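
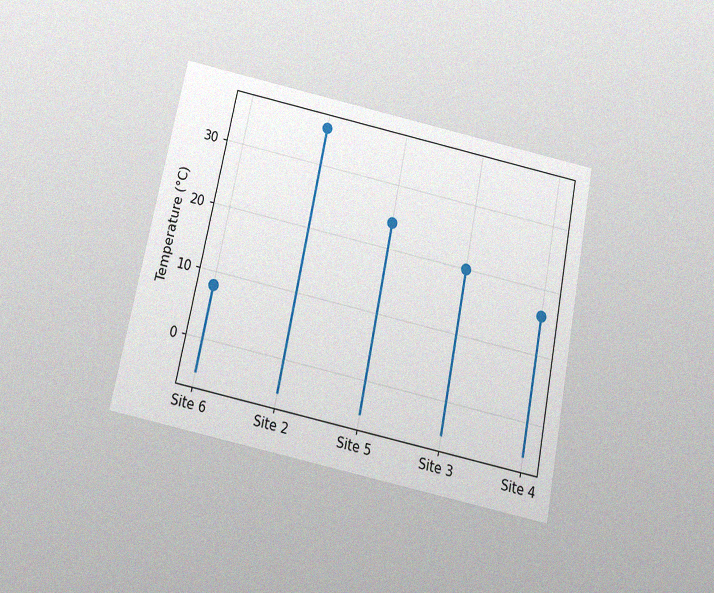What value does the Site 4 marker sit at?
The chart is tilted about 11° clockwise and viewed slightly from below, with some photo noise. The Site 4 marker sits at 16°C.

16°C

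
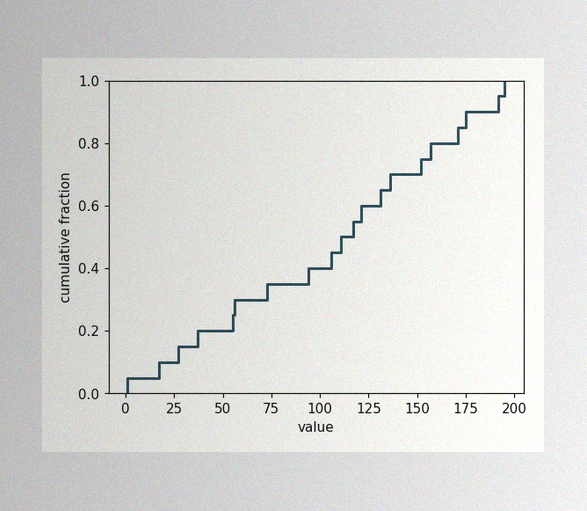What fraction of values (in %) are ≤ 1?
5%

The image has some photo noise and uneven lighting. At x=1 the ECDF step is at 5%.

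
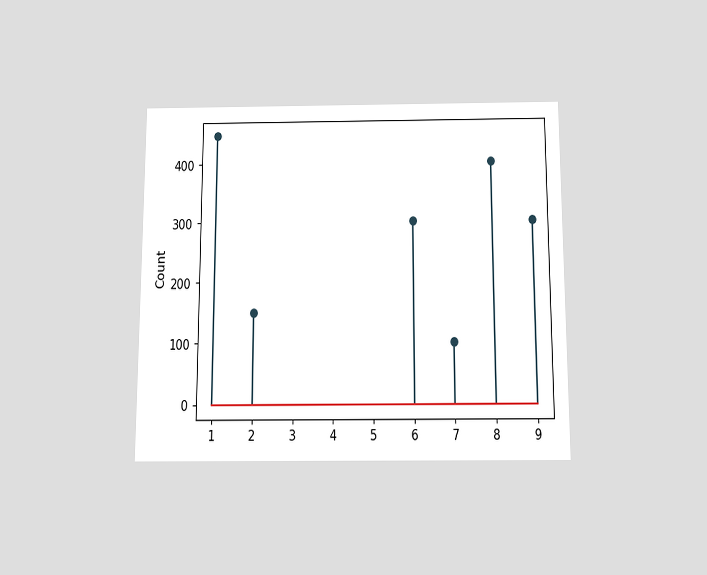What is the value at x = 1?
The chart is viewed slightly from below. The stem at x=1 reaches 450.

450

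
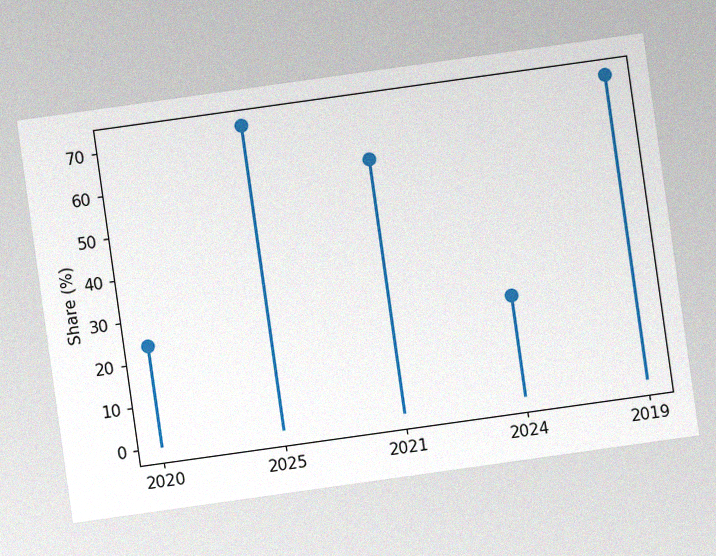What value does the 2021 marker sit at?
60%

The chart is tilted about 8° counter-clockwise, with some photo noise. The 2021 marker sits at 60%.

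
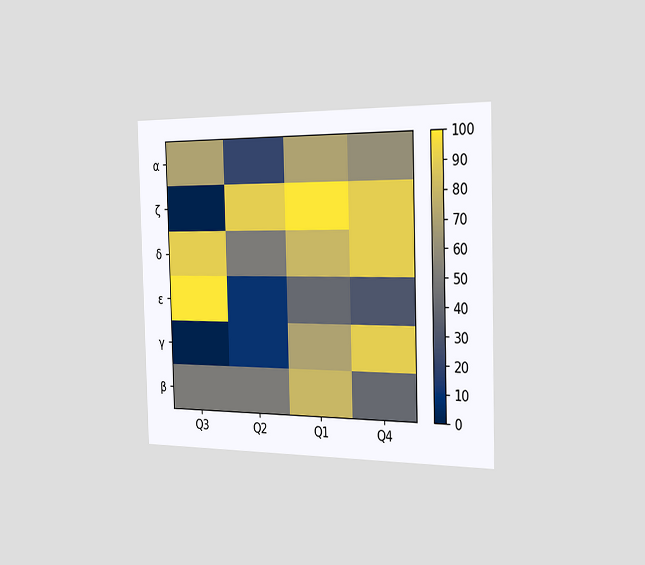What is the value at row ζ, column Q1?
100

The chart is viewed slightly from the right. Matching cell (ζ, Q1) against the colorbar gives 100.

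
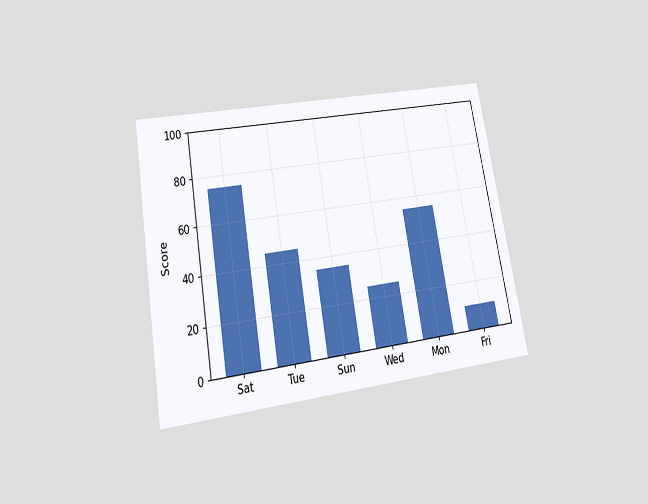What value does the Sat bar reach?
75

The chart is tilted about 10° counter-clockwise and viewed slightly from below. Reading along the chart's y-axis, the Sat bar reaches 75.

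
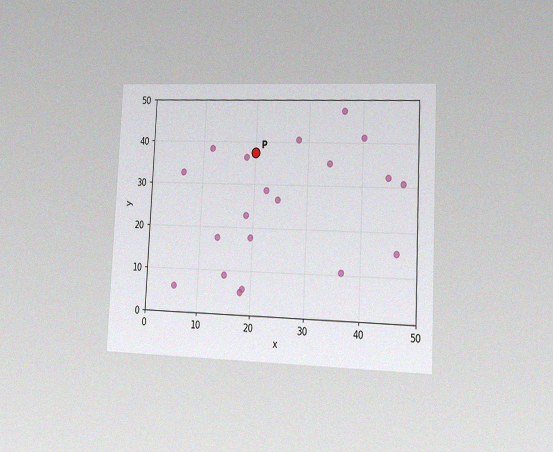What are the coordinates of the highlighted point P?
The chart is tilted about 3° clockwise and viewed slightly from the right, with some photo noise. Following the gridlines from P to each axis, P sits at (20, 37.5).

(20, 37.5)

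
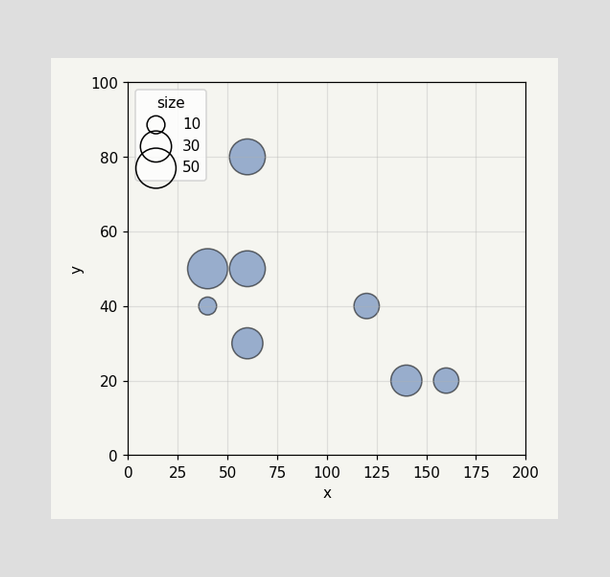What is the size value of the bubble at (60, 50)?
40

Matching the bubble at (60, 50) against the size legend gives 40.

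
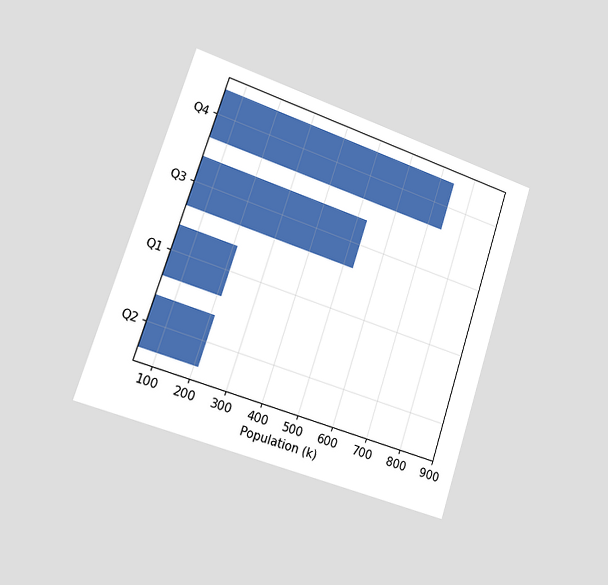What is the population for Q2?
212k

The chart is tilted about 18° clockwise and viewed slightly from the left. Reading along the chart's x-axis, the Q2 bar reaches 212k.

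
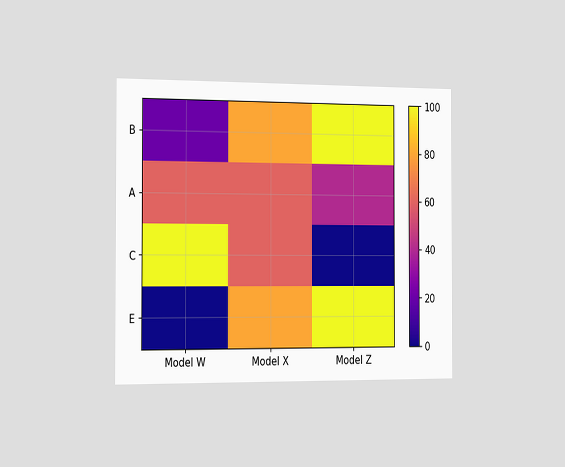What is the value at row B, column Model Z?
The chart is viewed slightly from the left. Matching cell (B, Model Z) against the colorbar gives 100.

100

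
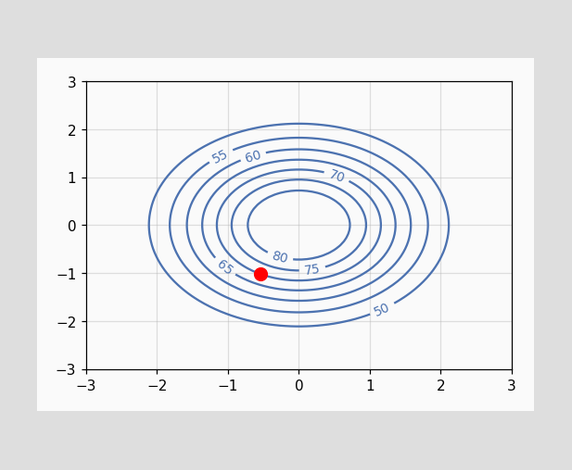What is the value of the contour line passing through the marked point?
The marked point sits on the contour labelled 70.

70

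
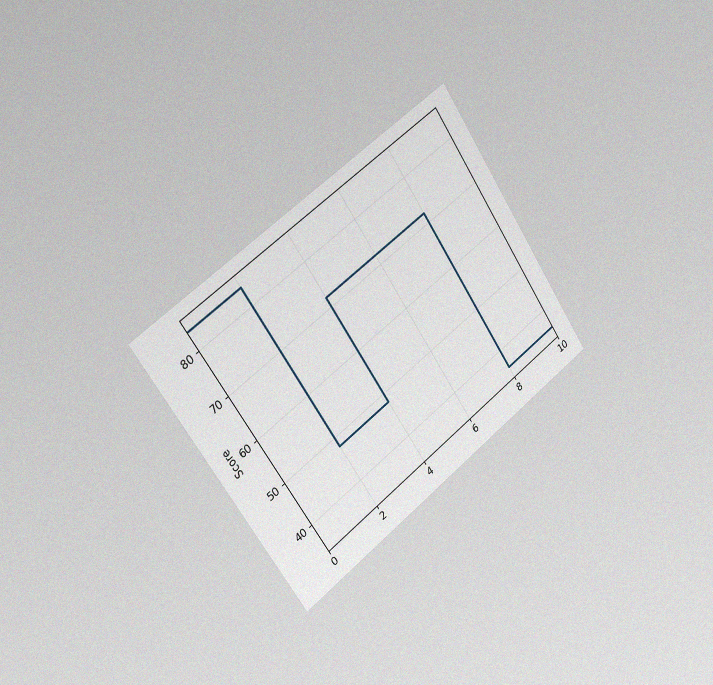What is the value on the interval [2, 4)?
The chart is tilted about 34° counter-clockwise and viewed slightly from the left, with some photo noise. On [2, 4) the step sits at 48.

48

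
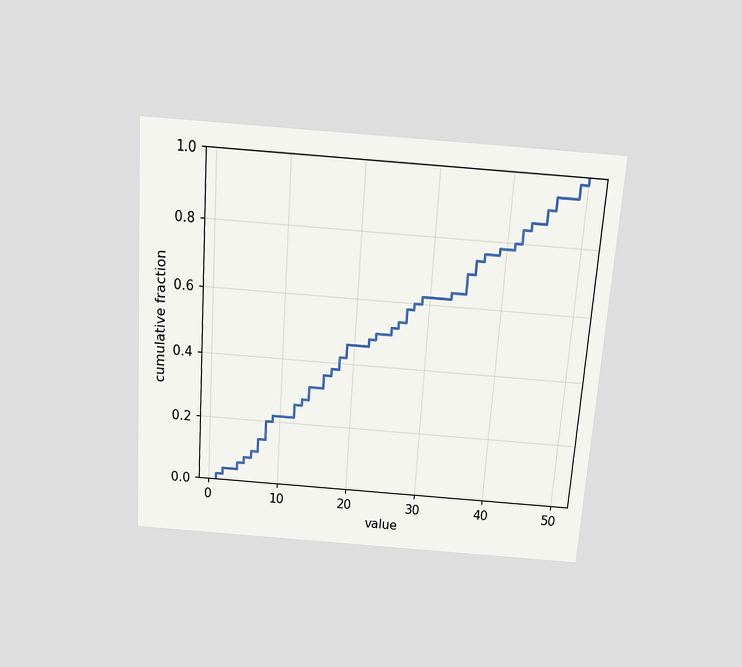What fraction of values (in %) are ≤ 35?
The chart is tilted about 4° clockwise and viewed slightly from above. At x=35 the ECDF step is at 70%.

70%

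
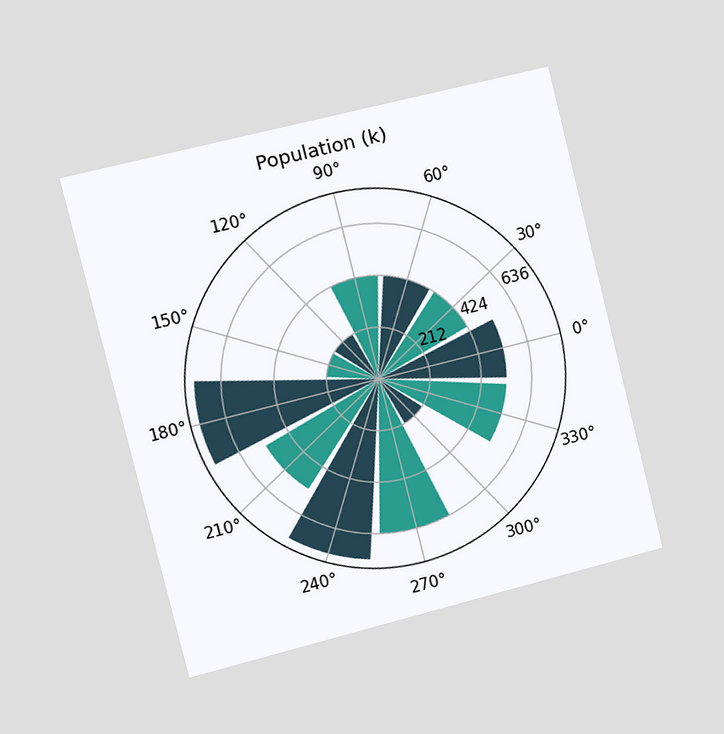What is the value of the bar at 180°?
The chart is tilted about 14° counter-clockwise and viewed slightly from the left. The bar at 180° reaches 742k on the radial axis.

742k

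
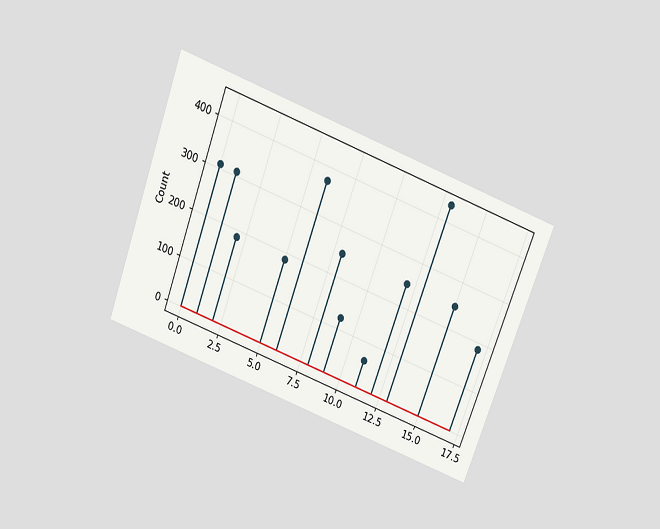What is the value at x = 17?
186

The chart is tilted about 20° clockwise and viewed slightly from above. The stem at x=17 reaches 186.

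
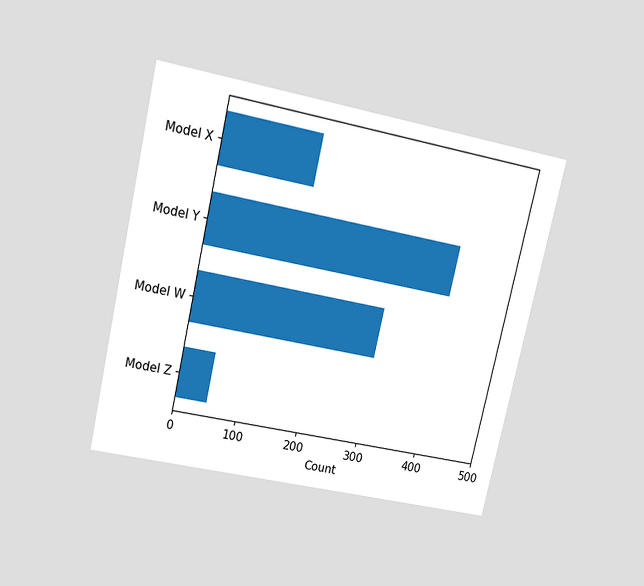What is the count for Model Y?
The chart is tilted about 13° clockwise and viewed slightly from above. Reading along the chart's x-axis, the Model Y bar reaches 400.

400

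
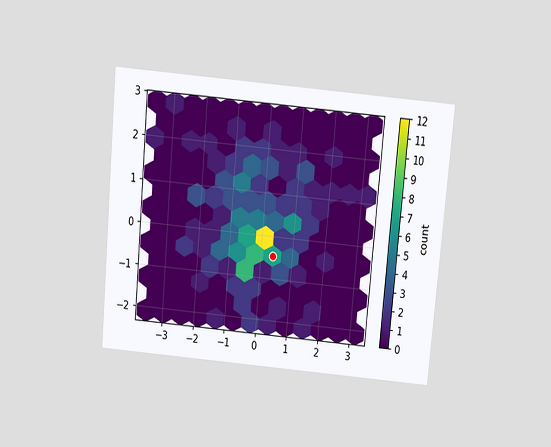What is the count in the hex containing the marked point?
7

The chart is tilted about 5° clockwise and viewed slightly from above. The marked hex reads 7 on the colorbar.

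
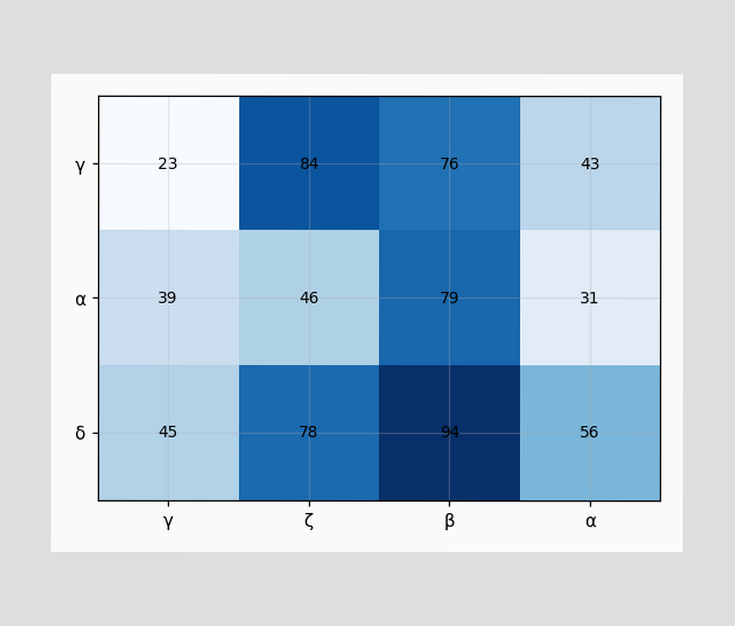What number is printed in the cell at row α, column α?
The (α, α) cell reads 31.

31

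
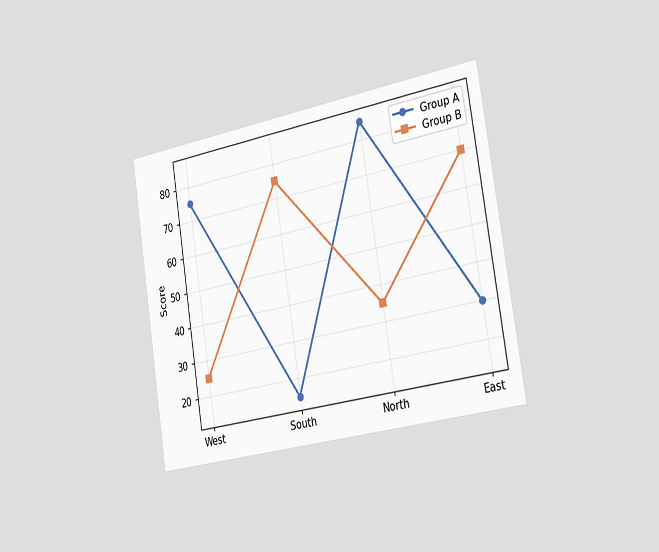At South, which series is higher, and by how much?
The chart is tilted about 9° counter-clockwise and viewed slightly from the right. At South, Group B sits above the other line by 60.

Group B, by 60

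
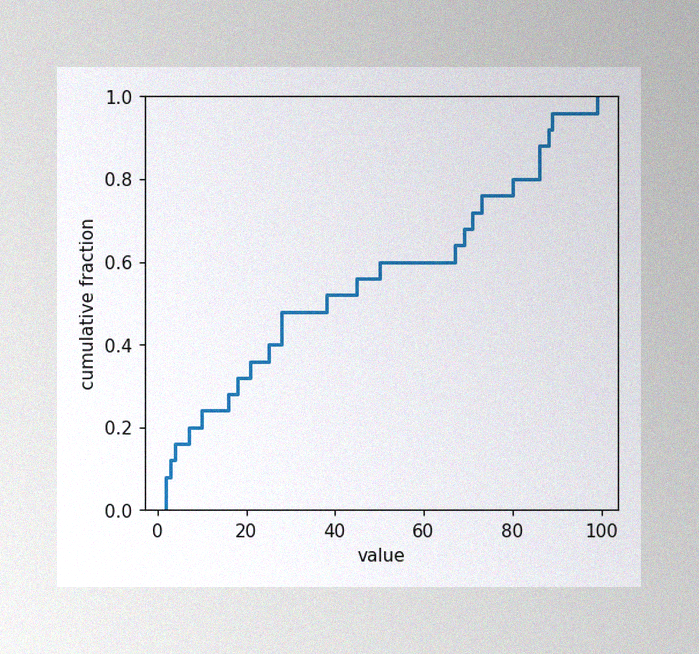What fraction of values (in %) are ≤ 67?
The image has some photo noise and uneven lighting. At x=67 the ECDF step is at 64%.

64%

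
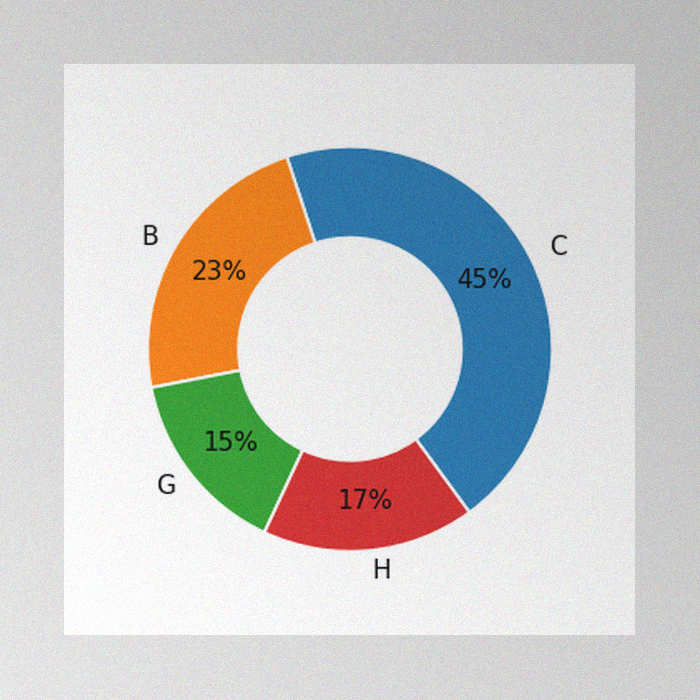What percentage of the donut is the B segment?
The image has some photo noise and uneven lighting. The B segment takes up 23% of the ring.

23%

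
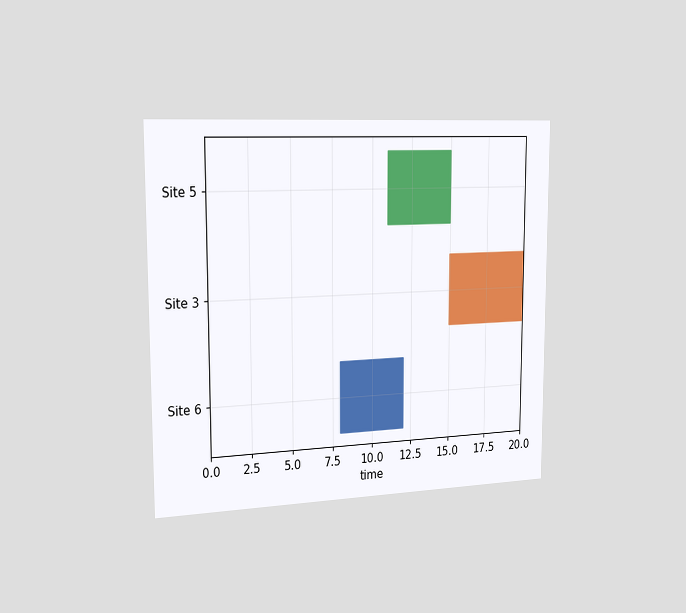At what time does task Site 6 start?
8

The chart is viewed slightly from the left. The Site 6 bar begins at t=8.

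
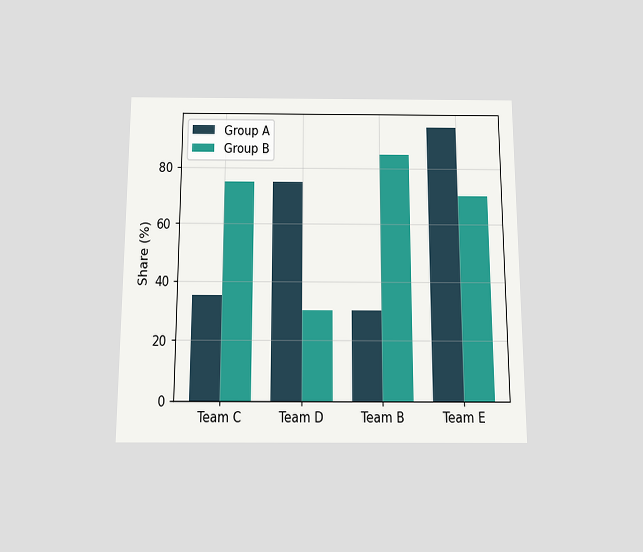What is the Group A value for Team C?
35%

The chart is viewed slightly from below. The Group A bar at Team C reaches 35% on the y-axis.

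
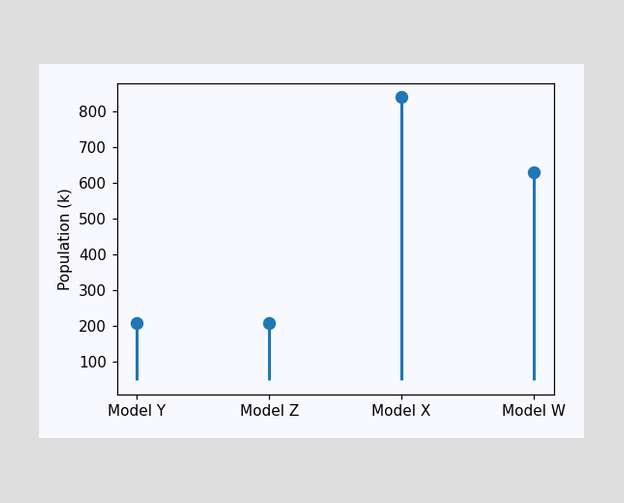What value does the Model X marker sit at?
The Model X marker sits at 840k.

840k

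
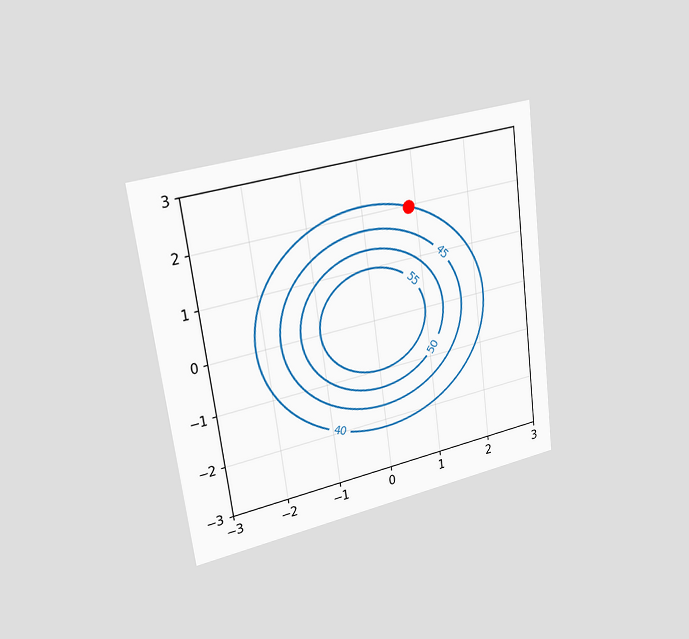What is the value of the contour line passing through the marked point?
40

The chart is tilted about 8° counter-clockwise and viewed slightly from the left. The marked point sits on the contour labelled 40.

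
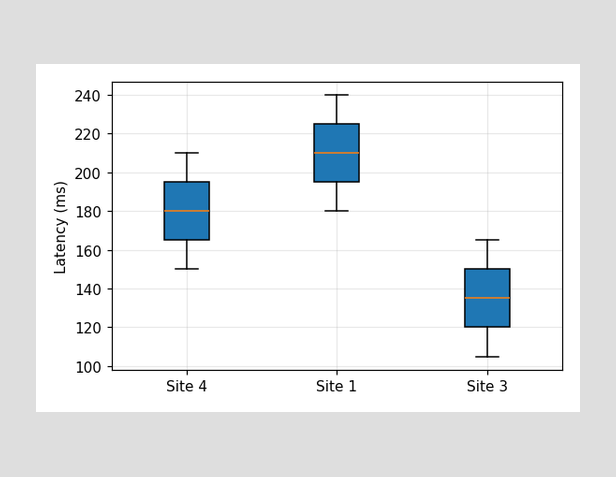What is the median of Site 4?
180ms

The median line in the Site 4 box sits at 180ms.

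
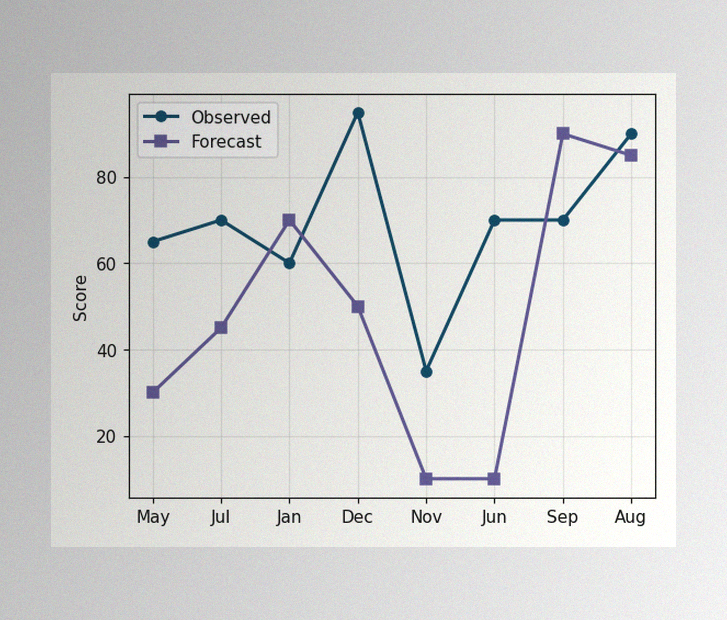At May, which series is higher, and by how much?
The image has some photo noise and uneven lighting. At May, Observed sits above the other line by 35.

Observed, by 35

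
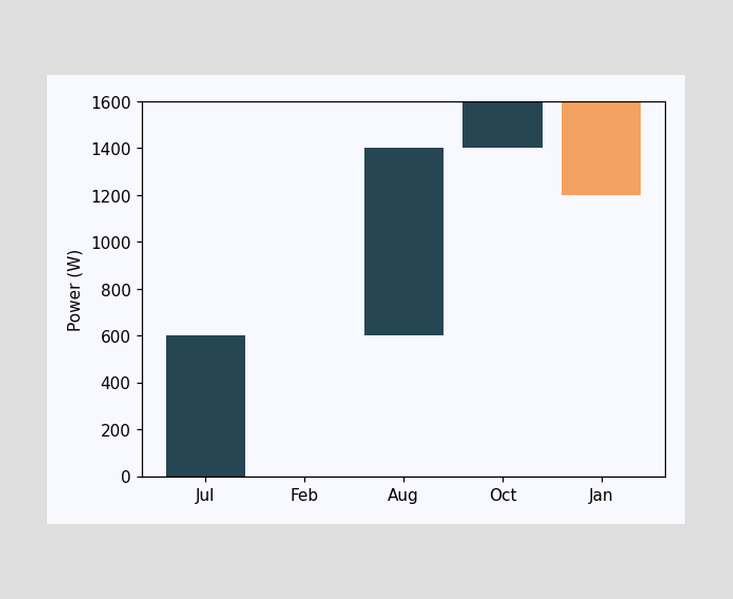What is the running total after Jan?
1200W

After Jan the running total reaches 1200W.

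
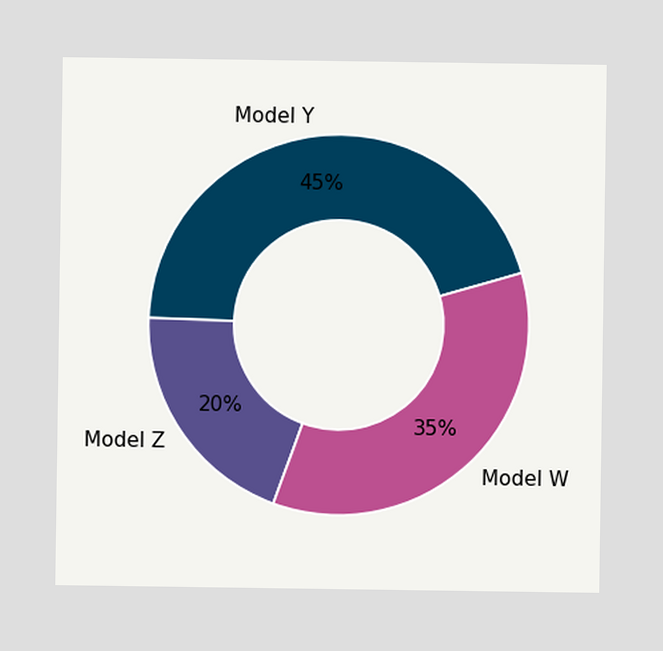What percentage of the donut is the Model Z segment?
The Model Z segment takes up 20% of the ring.

20%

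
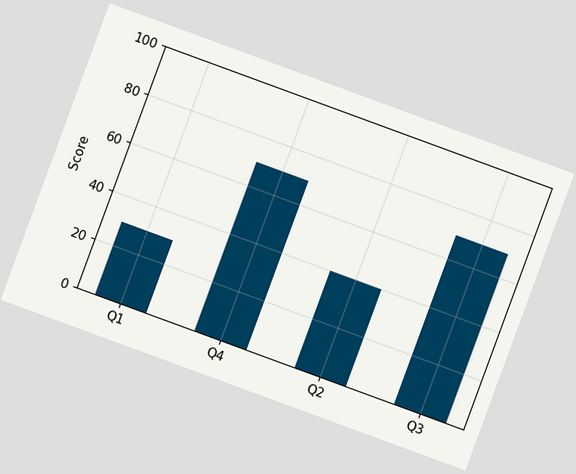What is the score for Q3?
70

The chart is tilted about 20° clockwise. Reading along the chart's y-axis, the Q3 bar reaches 70.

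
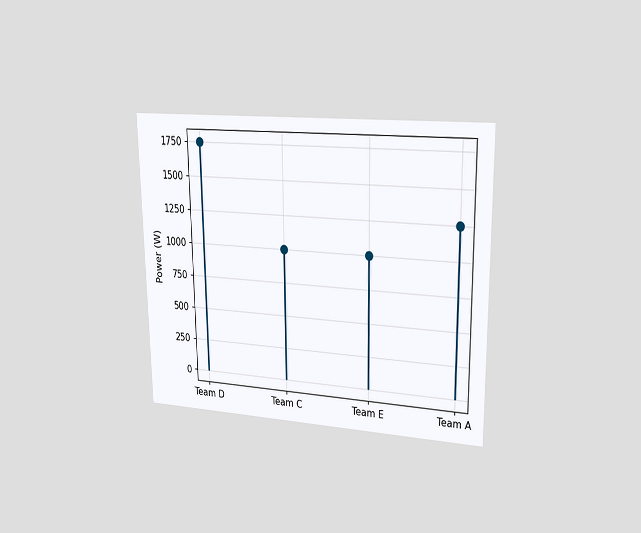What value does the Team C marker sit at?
1000W

The chart is viewed slightly from the right. The Team C marker sits at 1000W.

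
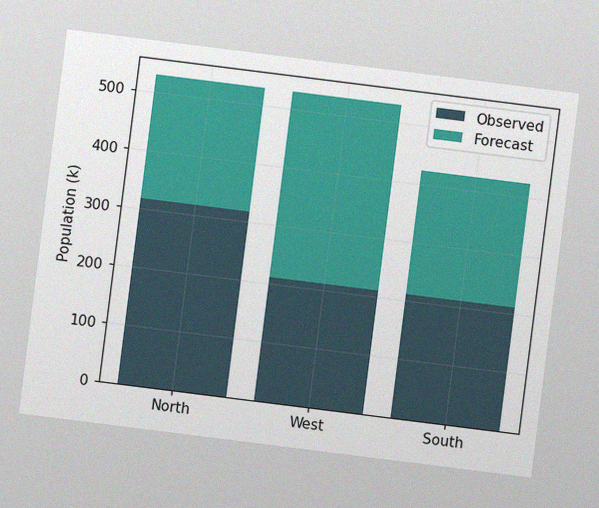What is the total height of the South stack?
424k

The chart is tilted about 7° clockwise, with some photo noise. The South stack's top reaches 424k on the y-axis.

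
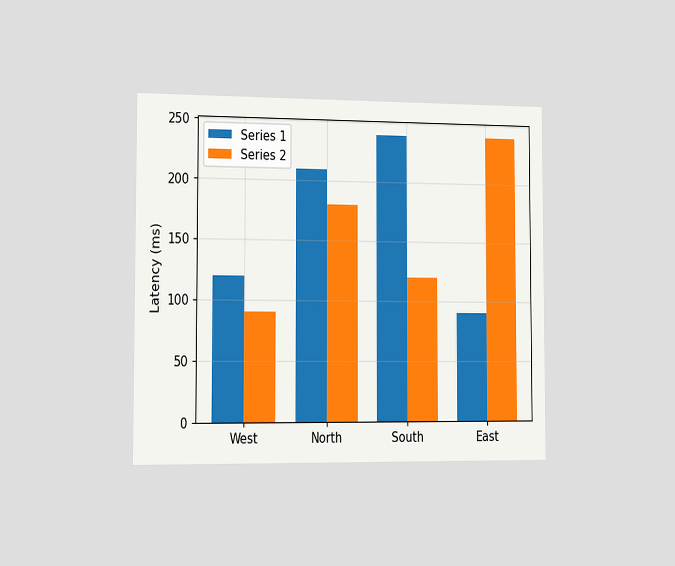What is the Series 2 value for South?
120ms

The chart is viewed slightly from the left. The Series 2 bar at South reaches 120ms on the y-axis.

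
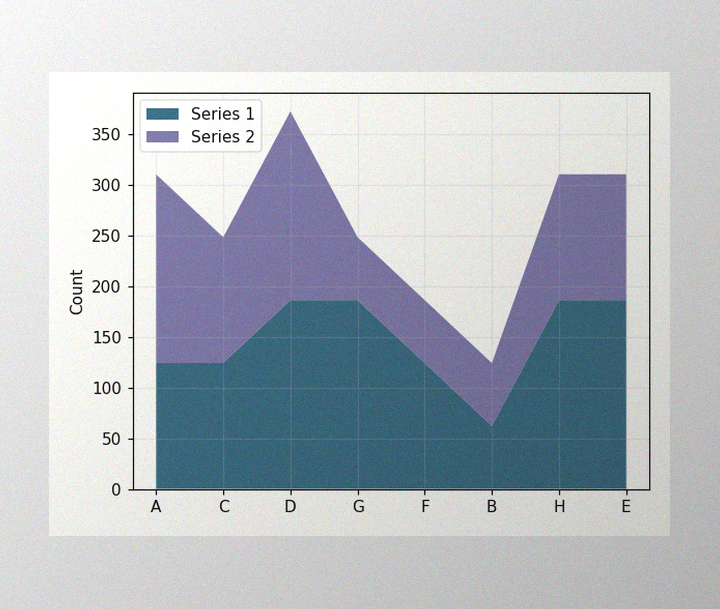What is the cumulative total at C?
The image has some photo noise and uneven lighting. The stacked total at C reaches 248.

248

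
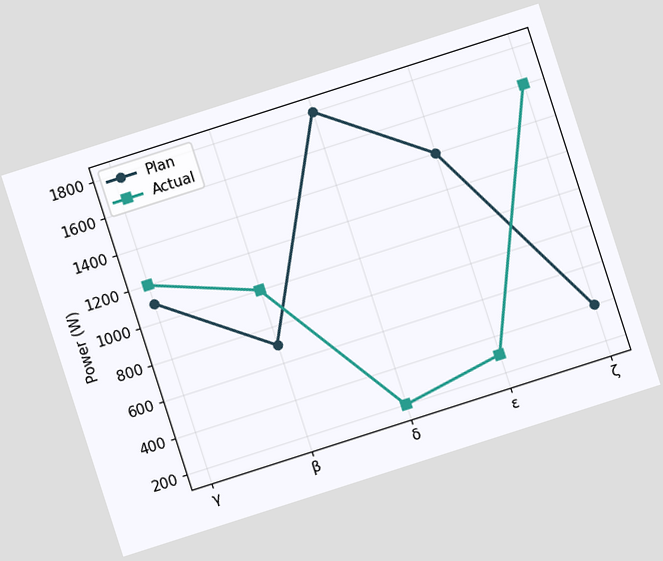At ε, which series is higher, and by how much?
Plan, by 1100W

The chart is tilted about 18° counter-clockwise. At ε, Plan sits above the other line by 1100W.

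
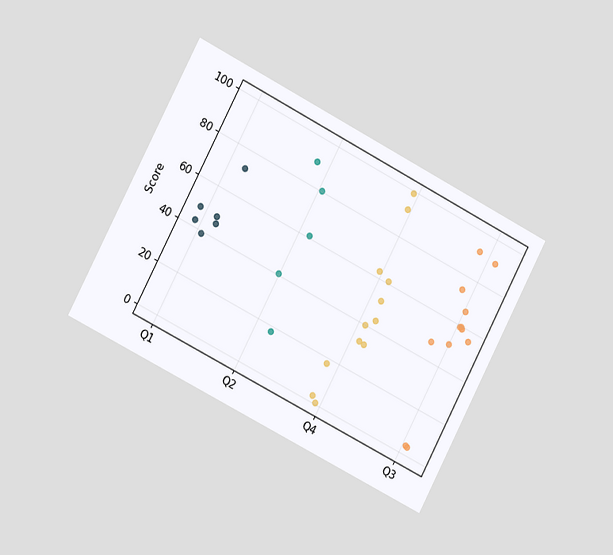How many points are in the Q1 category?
The chart is tilted about 27° clockwise and viewed slightly from the left. Counting the markers in the Q1 column gives 6.

6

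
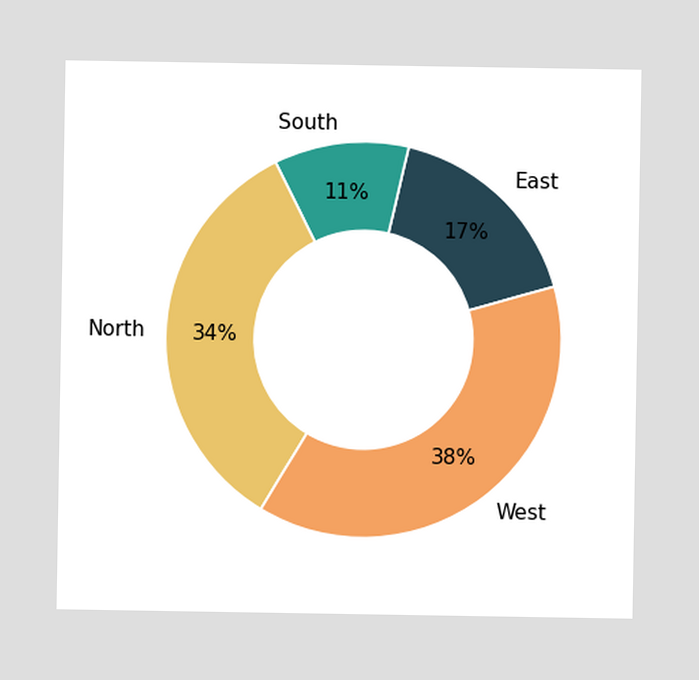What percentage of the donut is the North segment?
34%

The North segment takes up 34% of the ring.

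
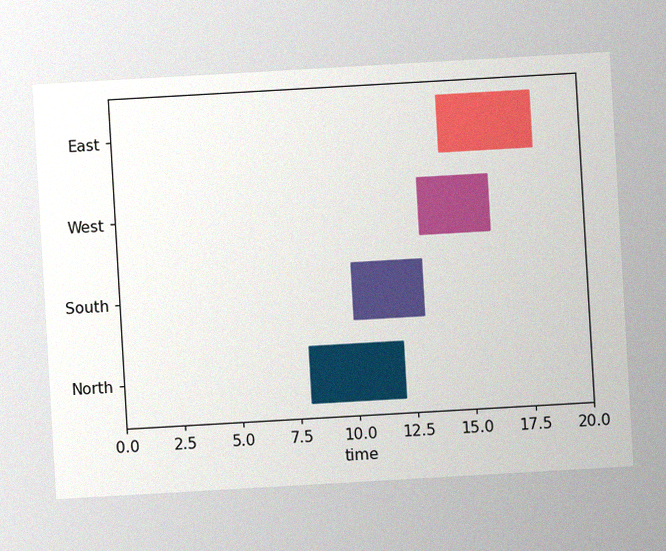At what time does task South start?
The chart is tilted about 3° counter-clockwise, with some photo noise. The South bar begins at t=10.

10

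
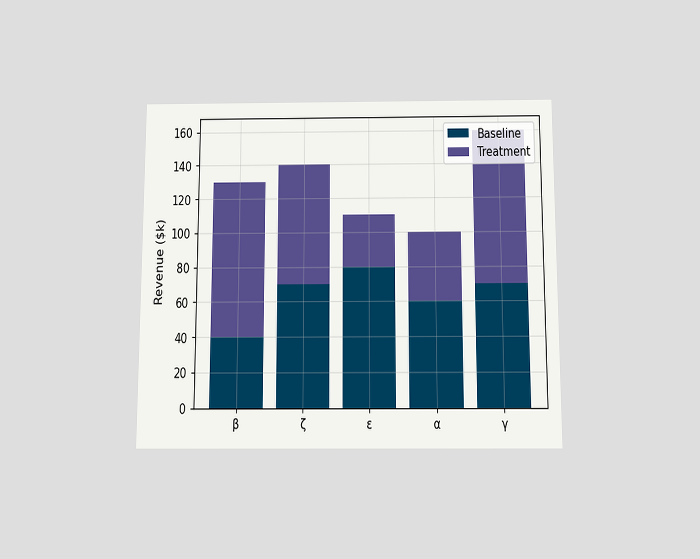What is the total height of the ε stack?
$110k

The chart is viewed slightly from below. The ε stack's top reaches $110k on the y-axis.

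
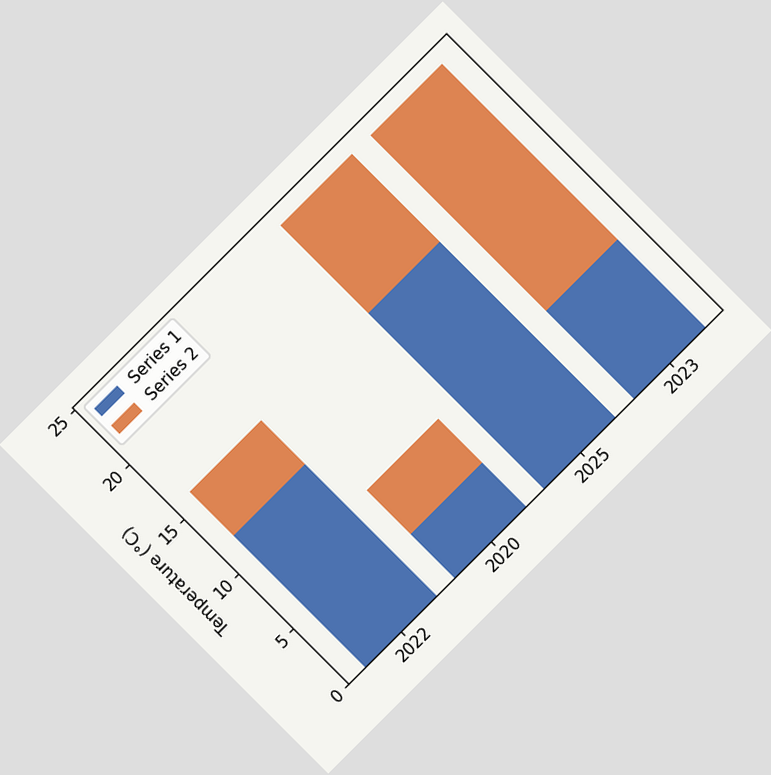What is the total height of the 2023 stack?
The chart is tilted about 45° counter-clockwise. The 2023 stack's top reaches 24°C on the y-axis.

24°C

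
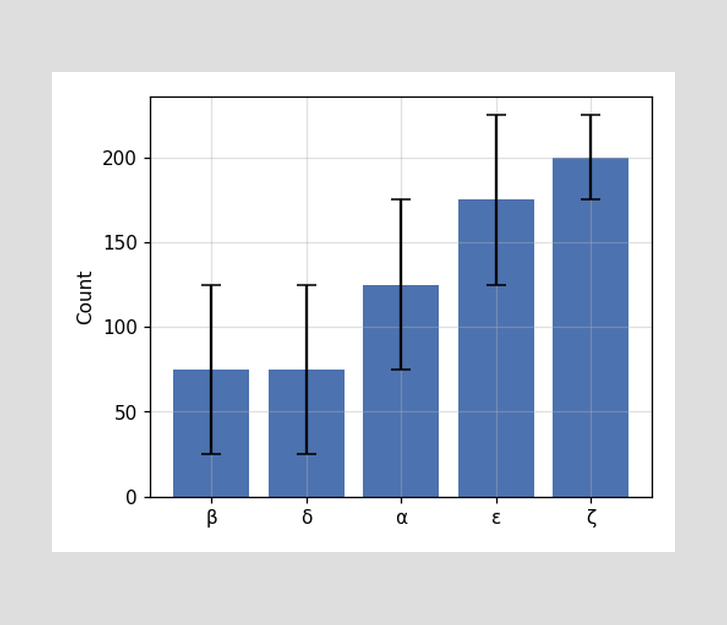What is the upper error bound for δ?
125

The δ bar's upper whisker reaches 125.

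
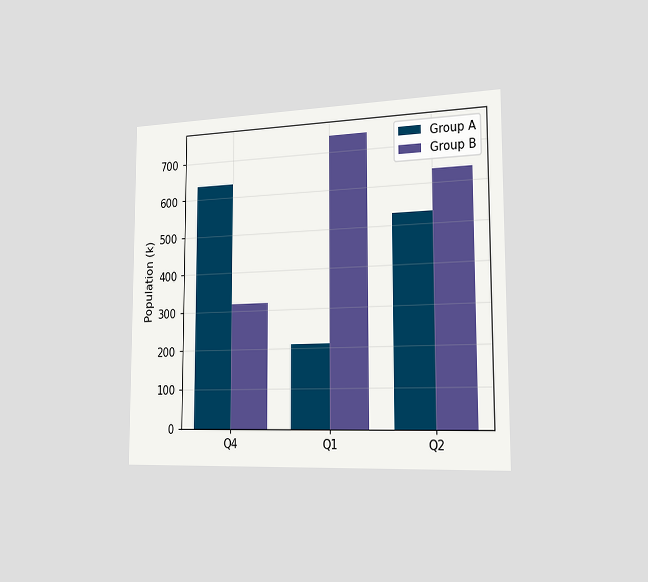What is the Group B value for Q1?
The chart is viewed slightly from the right. The Group B bar at Q1 reaches 742k on the y-axis.

742k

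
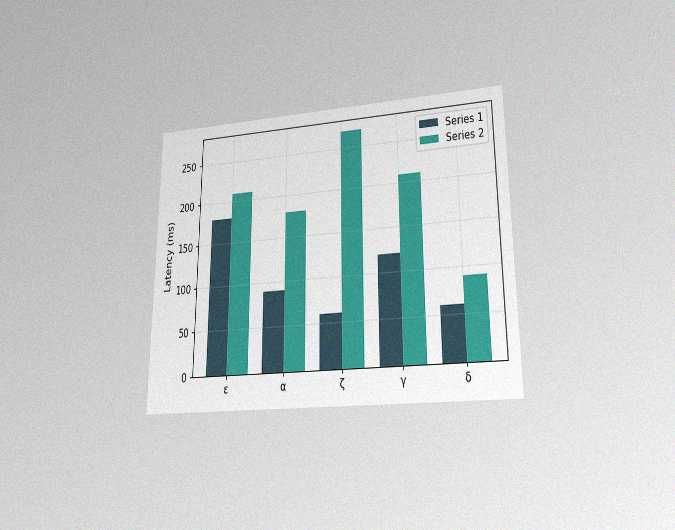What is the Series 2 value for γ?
The chart is viewed at a slight angle, with some photo noise. The Series 2 bar at γ reaches 210ms on the y-axis.

210ms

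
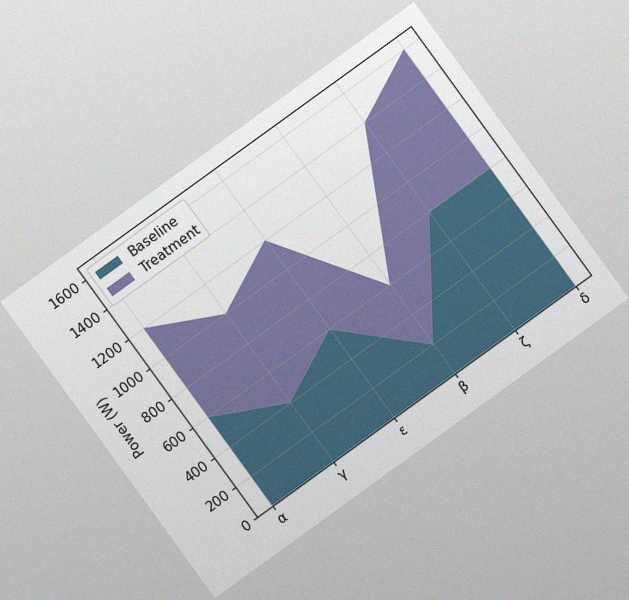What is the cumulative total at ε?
1200W

The chart is tilted about 36° counter-clockwise, with some photo noise. The stacked total at ε reaches 1200W.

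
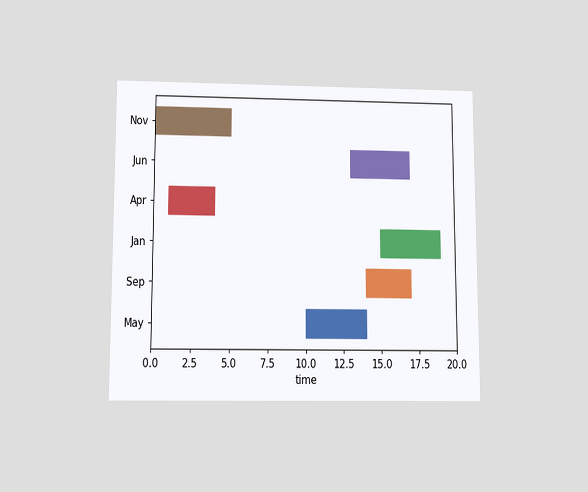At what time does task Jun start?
13

The chart is viewed slightly from below. The Jun bar begins at t=13.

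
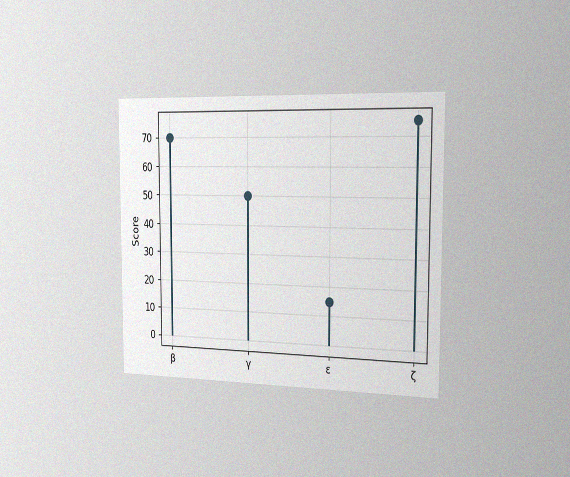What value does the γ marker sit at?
The chart is viewed slightly from the right, with some photo noise. The γ marker sits at 50.

50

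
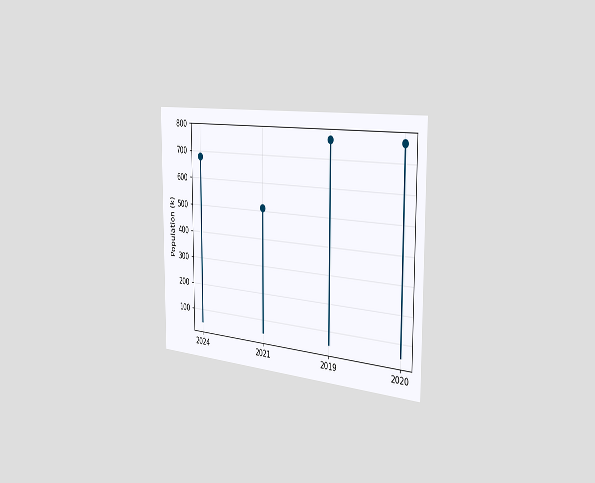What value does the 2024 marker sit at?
The chart is viewed slightly from the right. The 2024 marker sits at 680k.

680k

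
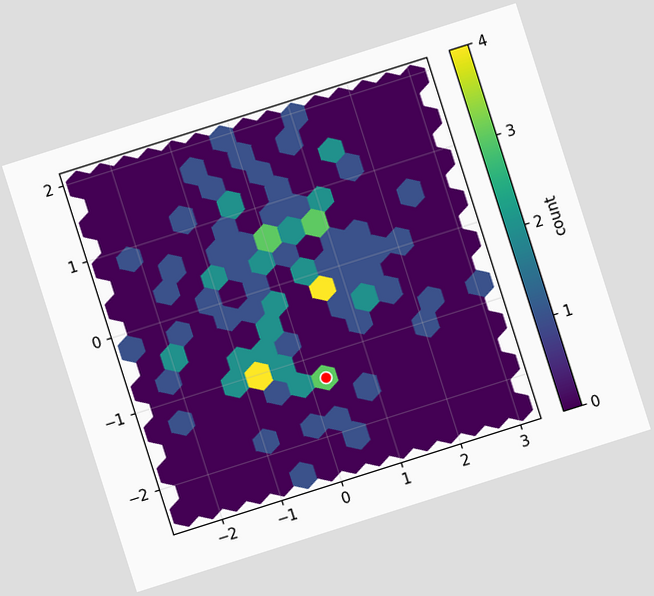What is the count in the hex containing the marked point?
The chart is tilted about 18° counter-clockwise. The marked hex reads 3 on the colorbar.

3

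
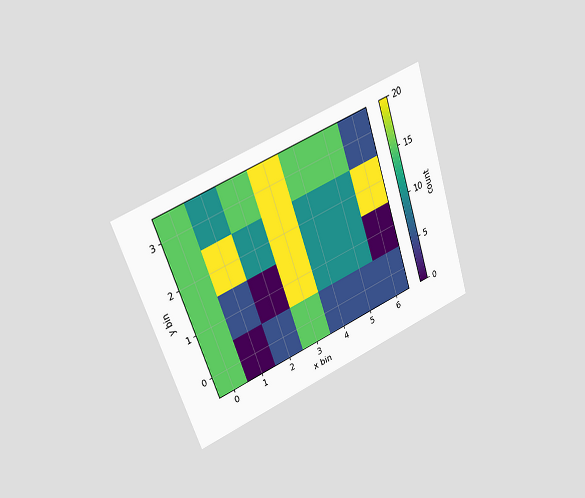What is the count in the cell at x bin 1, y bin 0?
The chart is tilted about 19° counter-clockwise and viewed at a slight angle. Matching the cell (1, 0) against the colorbar gives 0.

0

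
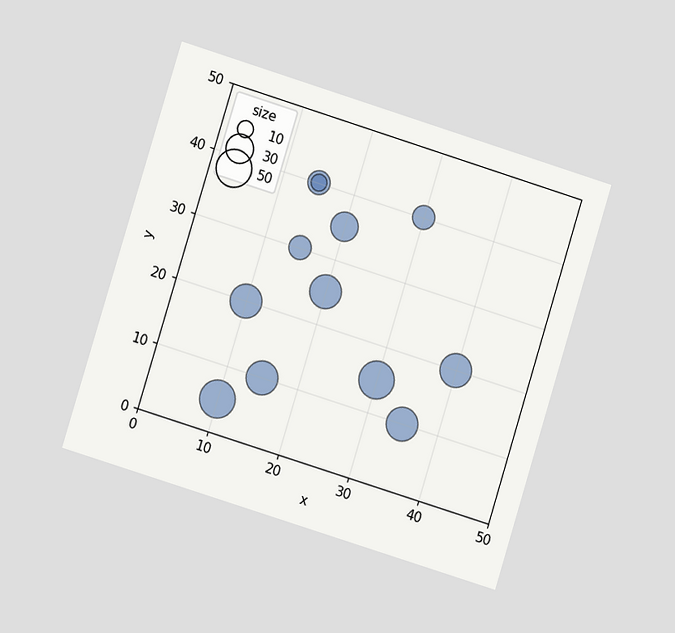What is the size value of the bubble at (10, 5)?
50

The chart is tilted about 17° clockwise and viewed at a slight angle. Matching the bubble at (10, 5) against the size legend gives 50.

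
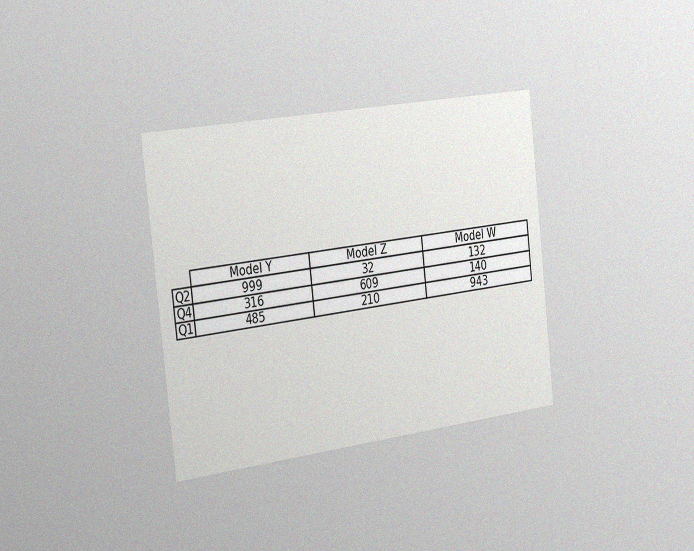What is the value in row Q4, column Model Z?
The chart is tilted about 7° counter-clockwise and viewed slightly from the left, with some photo noise. The (Q4, Model Z) cell reads 609.

609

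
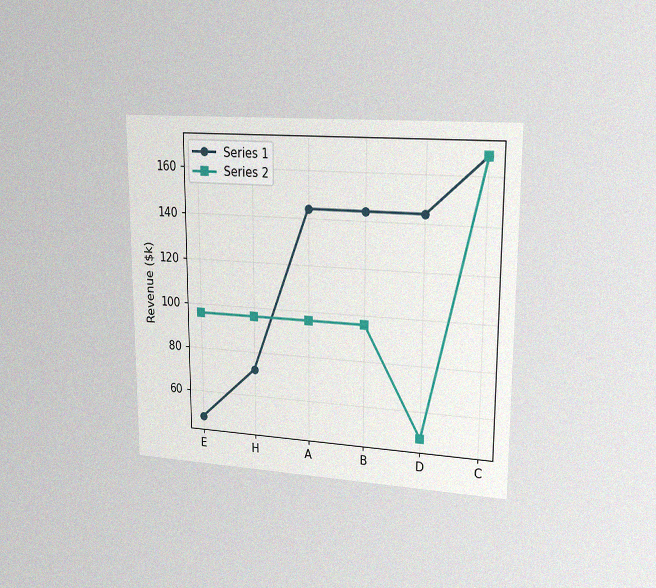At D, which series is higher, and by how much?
The chart is viewed slightly from the right, with some photo noise. At D, Series 1 sits above the other line by $96k.

Series 1, by $96k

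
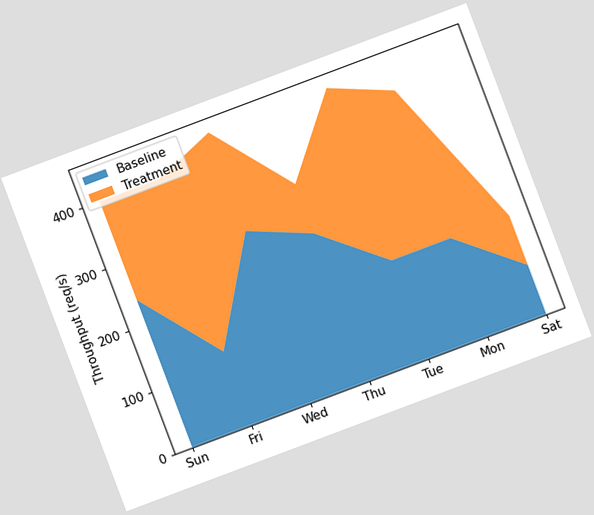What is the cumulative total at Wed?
The chart is tilted about 21° counter-clockwise. The stacked total at Wed reaches 440req/s.

440req/s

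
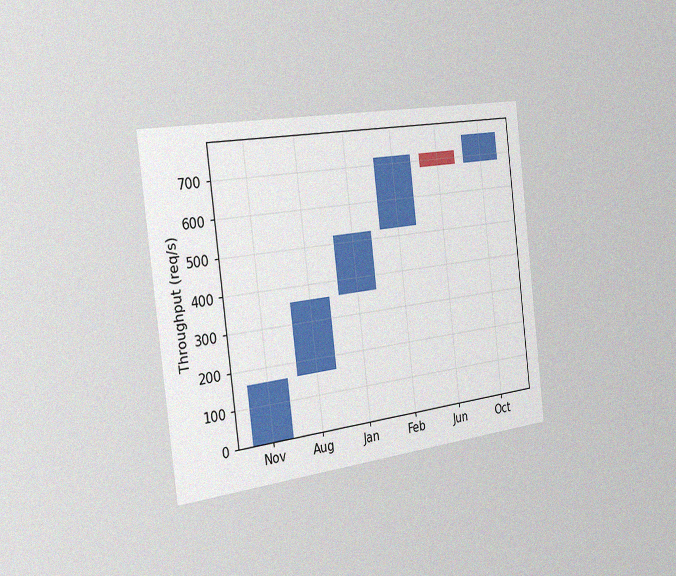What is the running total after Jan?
The chart is tilted about 7° counter-clockwise and viewed slightly from the left, with some photo noise. After Jan the running total reaches 520req/s.

520req/s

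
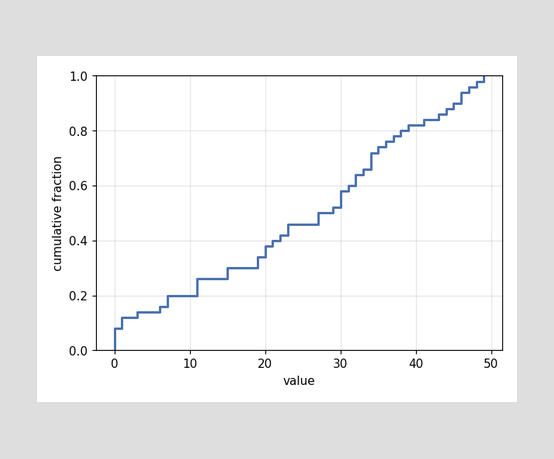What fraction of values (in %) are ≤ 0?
8%

At x=0 the ECDF step is at 8%.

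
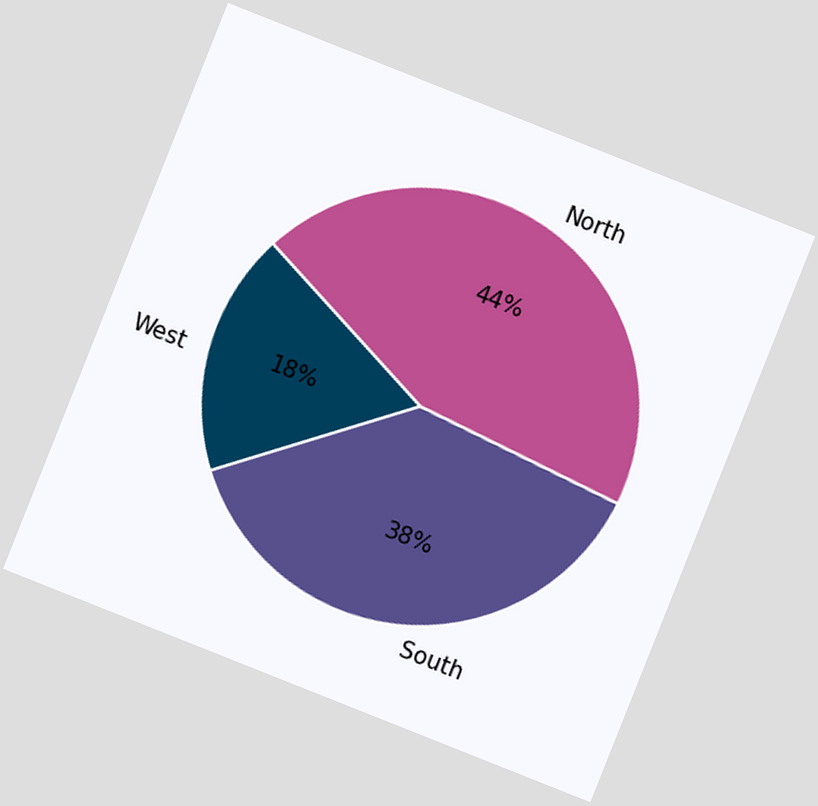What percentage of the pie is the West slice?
18%

The chart is tilted about 22° clockwise. The West slice takes up 18% of the pie.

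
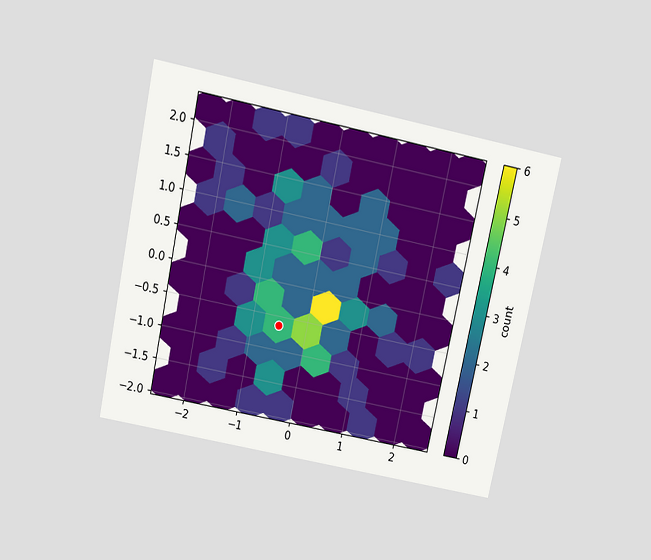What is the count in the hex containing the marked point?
The chart is tilted about 12° clockwise and viewed slightly from above. The marked hex reads 4 on the colorbar.

4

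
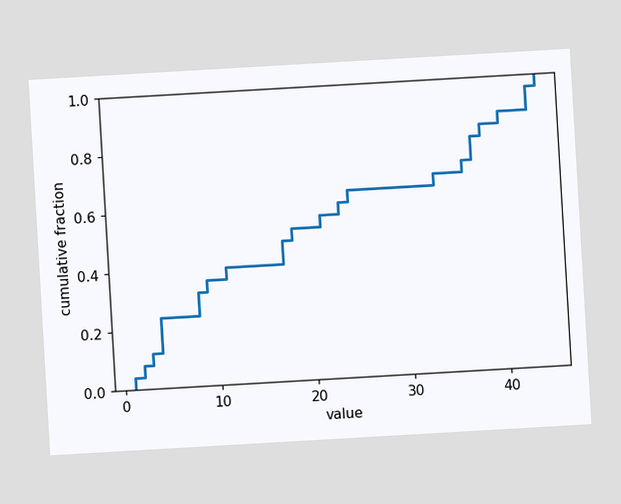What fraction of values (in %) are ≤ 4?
24%

The chart is tilted about 3° counter-clockwise. At x=4 the ECDF step is at 24%.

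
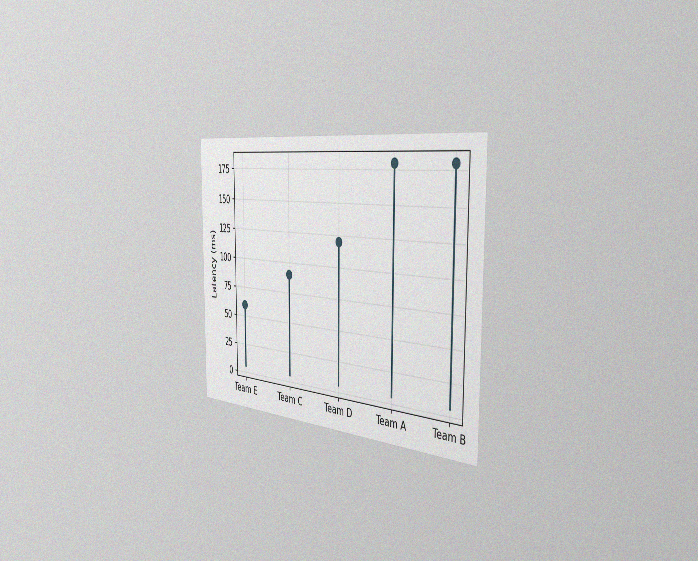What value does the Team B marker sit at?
The chart is viewed slightly from the right, with some photo noise. The Team B marker sits at 180ms.

180ms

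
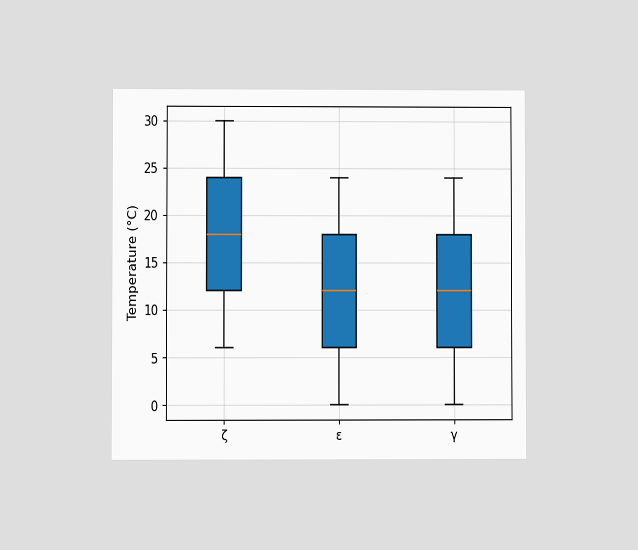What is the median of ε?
12°C

The chart is viewed at a slight angle. The median line in the ε box sits at 12°C.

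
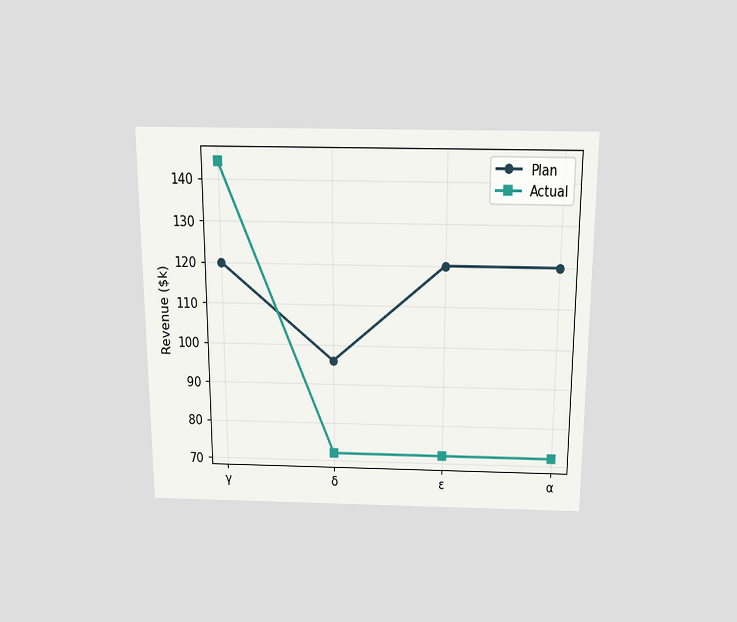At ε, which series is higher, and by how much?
Plan, by $48k

The chart is viewed slightly from above. At ε, Plan sits above the other line by $48k.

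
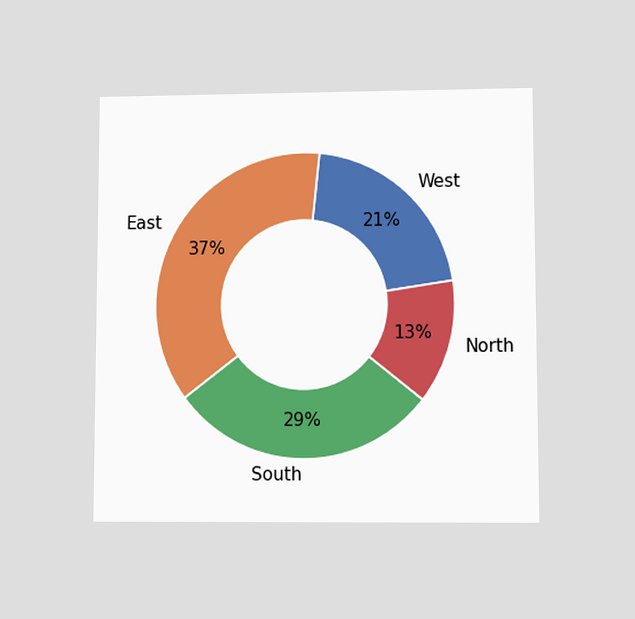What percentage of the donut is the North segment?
13%

The chart is viewed at a slight angle. The North segment takes up 13% of the ring.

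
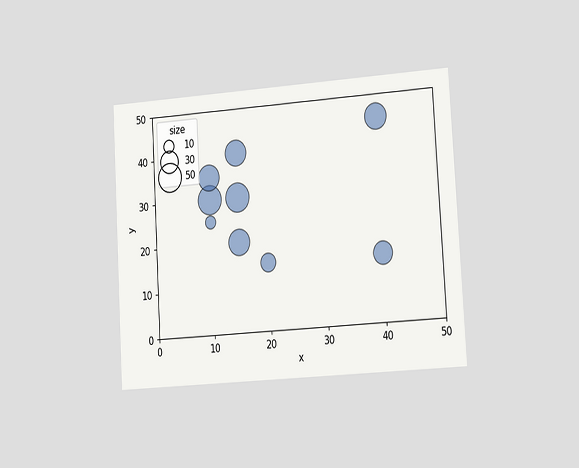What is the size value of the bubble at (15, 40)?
40

The chart is tilted about 3° counter-clockwise and viewed slightly from the right. Matching the bubble at (15, 40) against the size legend gives 40.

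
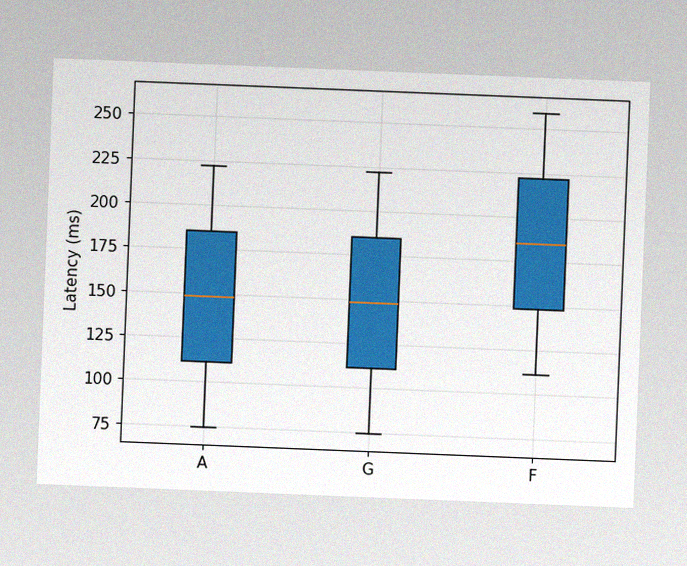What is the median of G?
The chart is tilted about 2° clockwise, with some photo noise. The median line in the G box sits at 148ms.

148ms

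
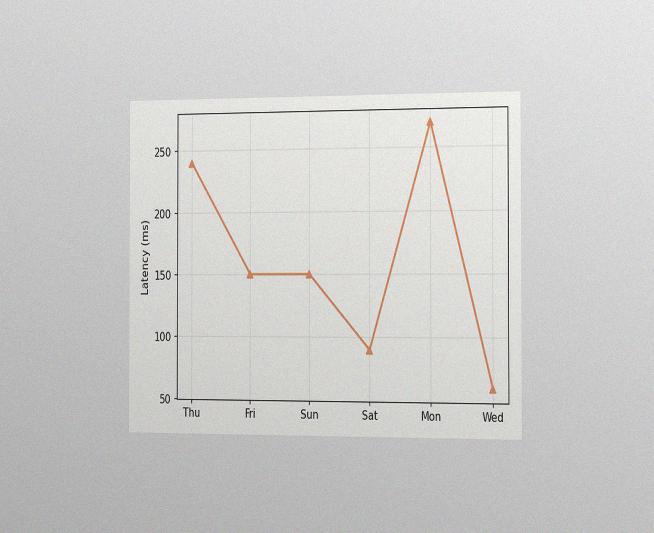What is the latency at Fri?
The chart is viewed slightly from the right, with some photo noise. At Fri, the line is at 150ms.

150ms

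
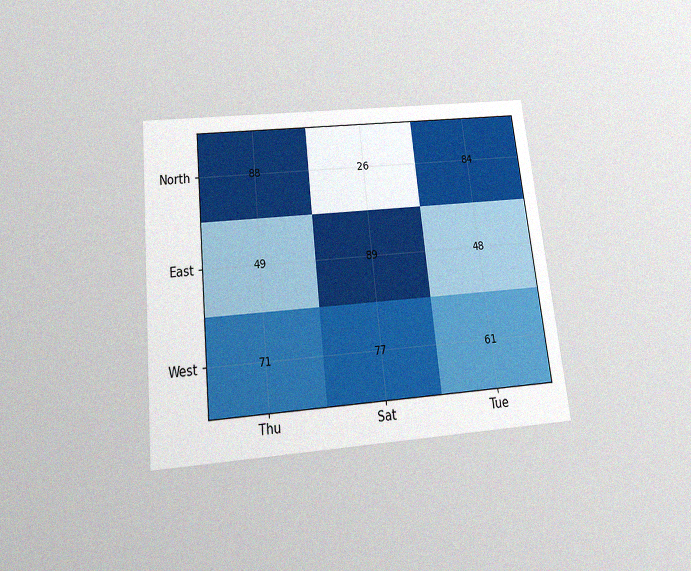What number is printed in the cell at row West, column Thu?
The chart is tilted about 6° counter-clockwise and viewed slightly from below, with some photo noise. The (West, Thu) cell reads 71.

71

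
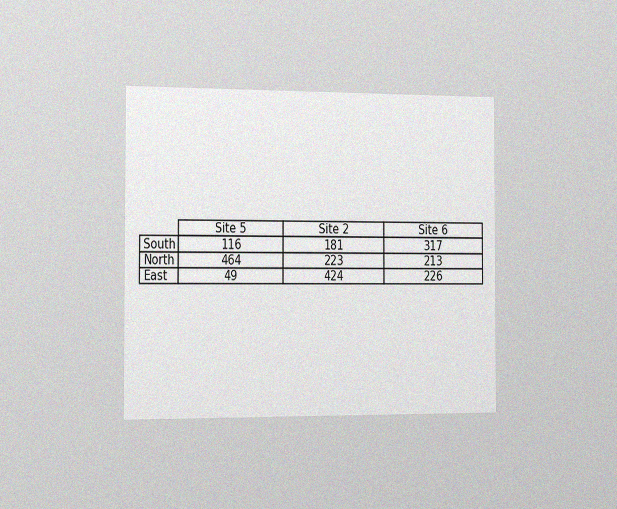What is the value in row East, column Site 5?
49

The chart is viewed slightly from the left, with some photo noise. The (East, Site 5) cell reads 49.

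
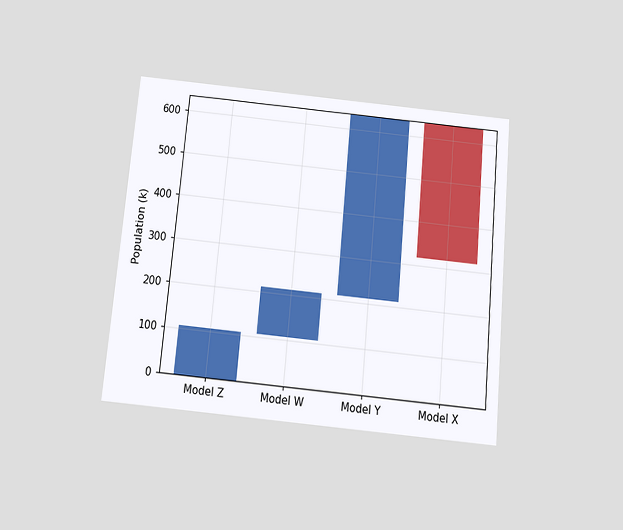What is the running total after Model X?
The chart is tilted about 5° clockwise and viewed slightly from below. After Model X the running total reaches 318k.

318k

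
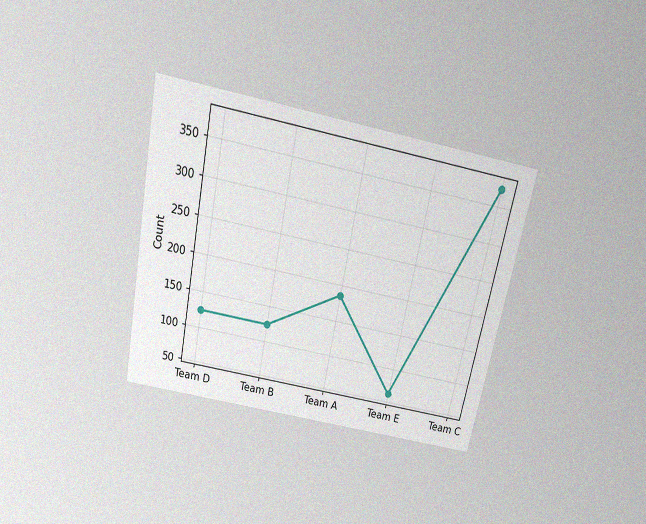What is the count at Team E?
The chart is tilted about 12° clockwise and viewed slightly from above, with some photo noise. At Team E, the line is at 62.

62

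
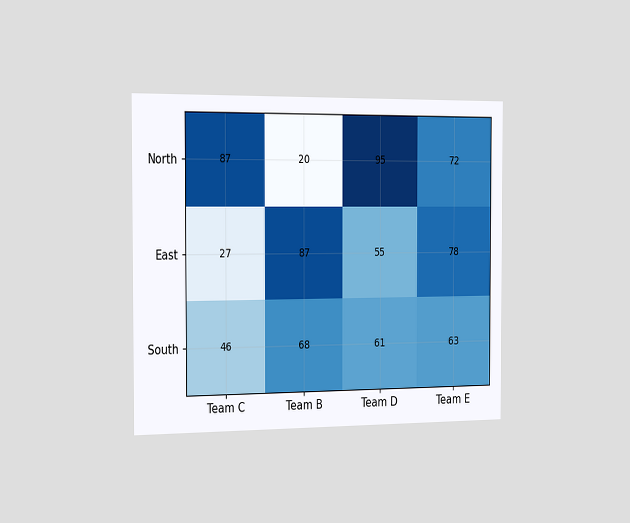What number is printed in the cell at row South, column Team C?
46

The chart is viewed slightly from the left. The (South, Team C) cell reads 46.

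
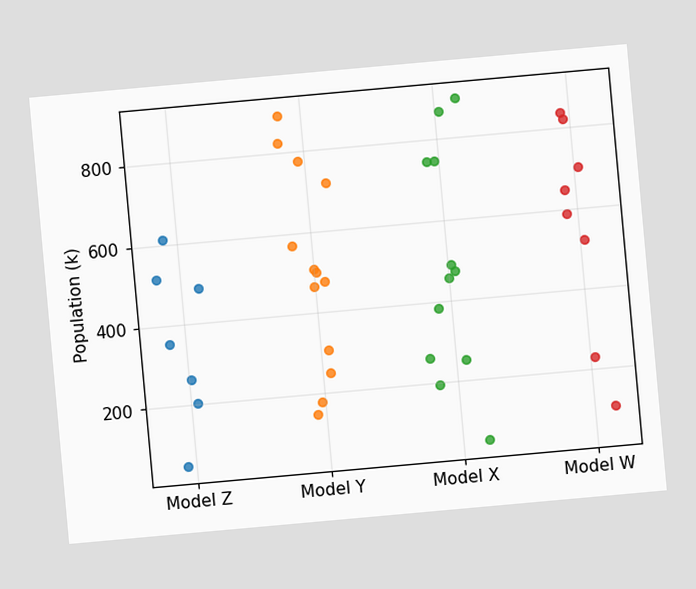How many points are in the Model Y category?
The chart is tilted about 5° counter-clockwise. Counting the markers in the Model Y column gives 13.

13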